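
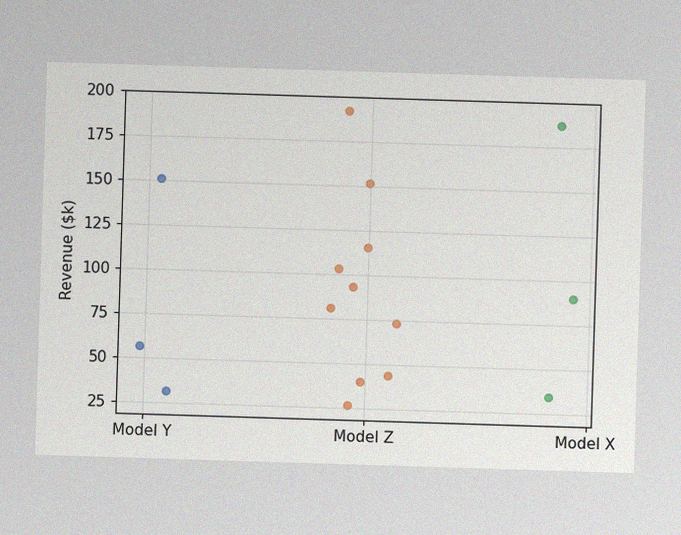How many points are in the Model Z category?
The image has some photo noise and uneven lighting. Counting the markers in the Model Z column gives 10.

10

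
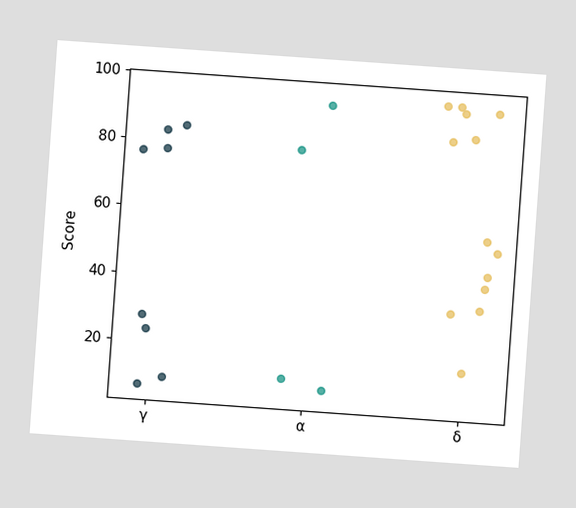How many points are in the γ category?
The chart is tilted about 4° clockwise. Counting the markers in the γ column gives 8.

8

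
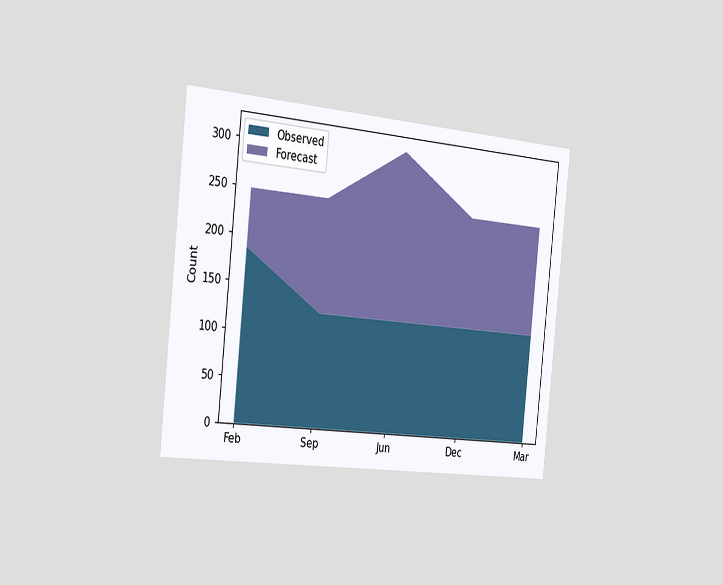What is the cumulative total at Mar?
The chart is tilted about 6° clockwise and viewed slightly from the left. The stacked total at Mar reaches 248.

248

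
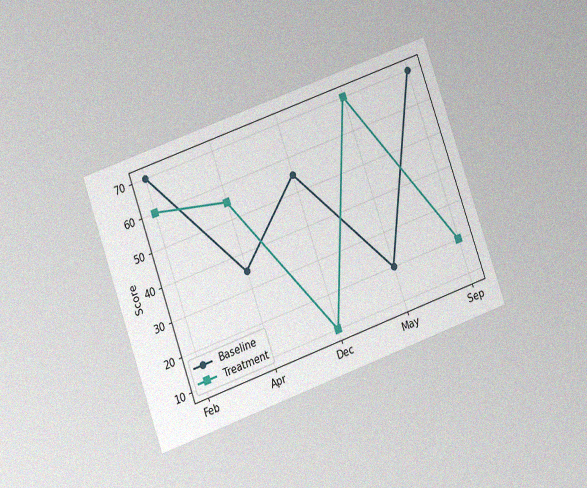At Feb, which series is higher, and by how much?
Baseline, by 10

The chart is tilted about 20° counter-clockwise and viewed at a slight angle, with some photo noise. At Feb, Baseline sits above the other line by 10.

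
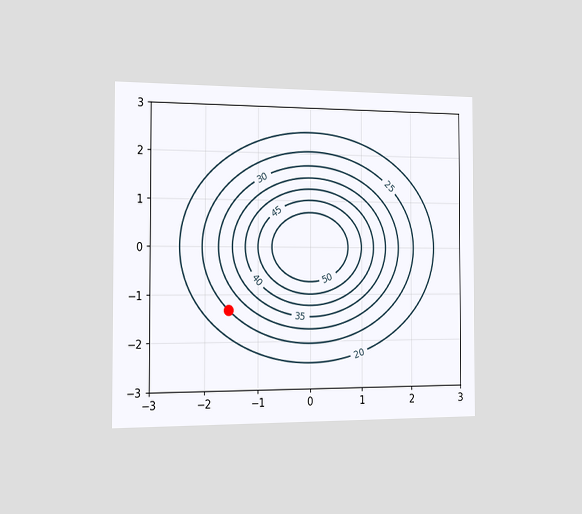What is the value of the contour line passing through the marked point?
The chart is viewed slightly from the left. The marked point sits on the contour labelled 25.

25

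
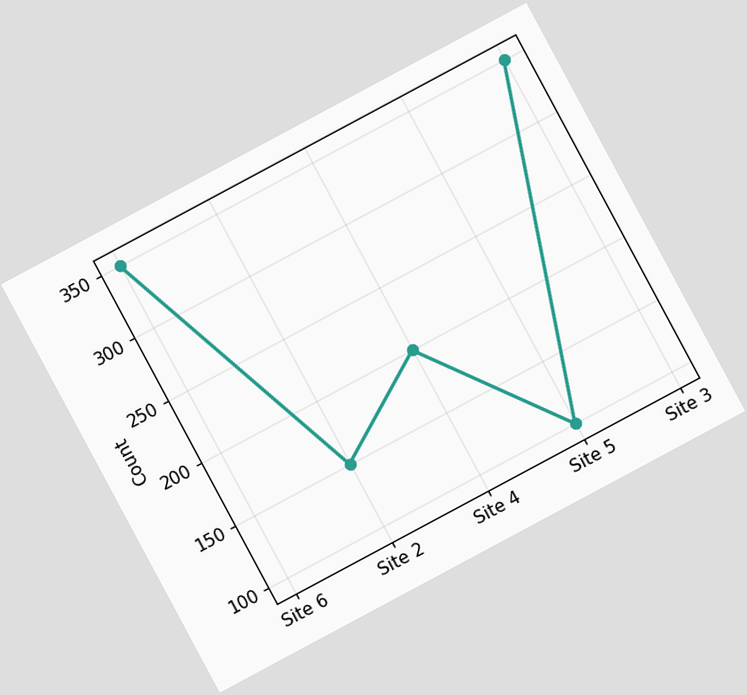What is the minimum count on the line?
The chart is tilted about 28° counter-clockwise. The lowest point is at Site 5, and reading across to the y-axis gives 100.

100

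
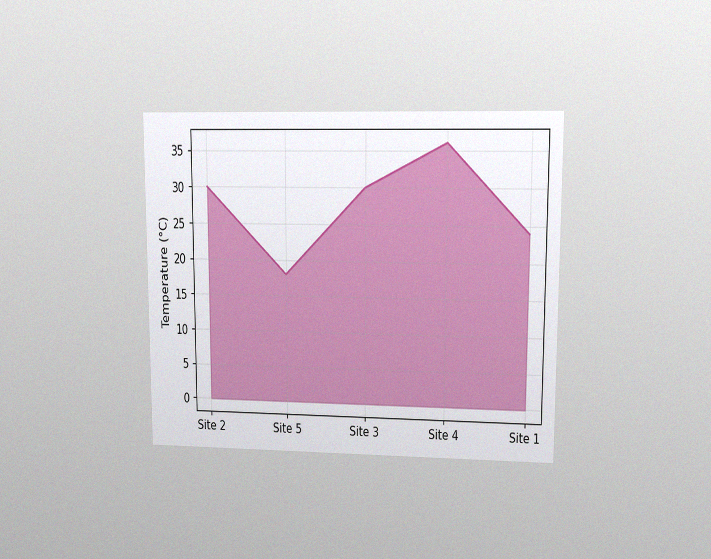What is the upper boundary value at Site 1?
The chart is viewed at a slight angle, with some photo noise. At Site 1 the upper boundary is at 24°C.

24°C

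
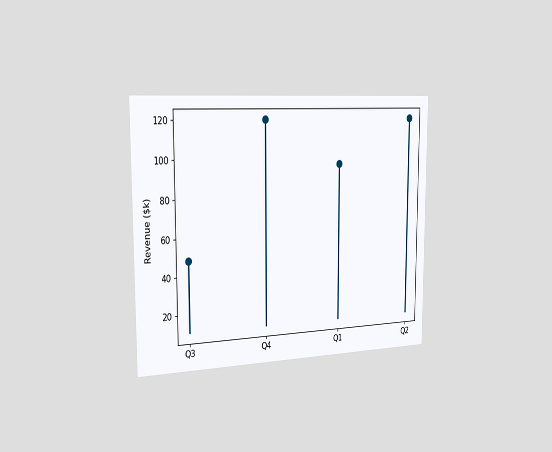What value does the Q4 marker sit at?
$120k

The chart is viewed slightly from the left. The Q4 marker sits at $120k.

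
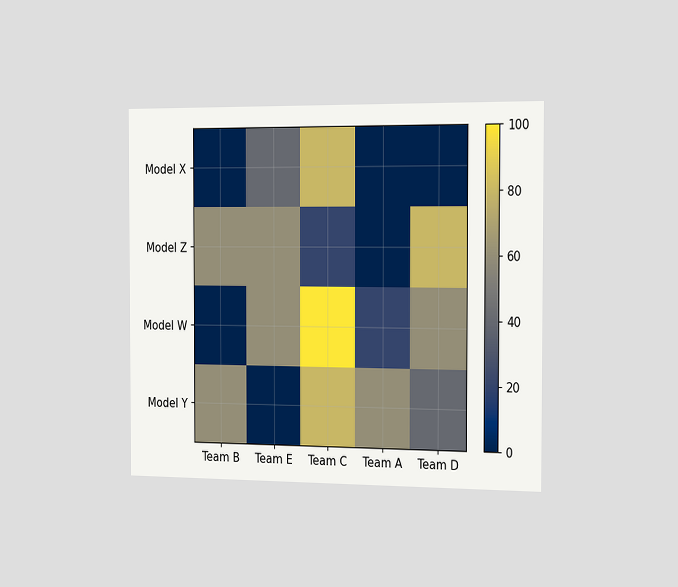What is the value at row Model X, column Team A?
0

The chart is viewed slightly from the right. Matching cell (Model X, Team A) against the colorbar gives 0.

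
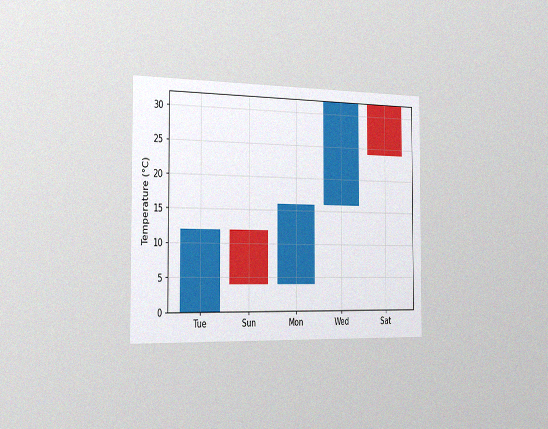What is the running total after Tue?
12°C

The chart is viewed slightly from the left, with some photo noise. After Tue the running total reaches 12°C.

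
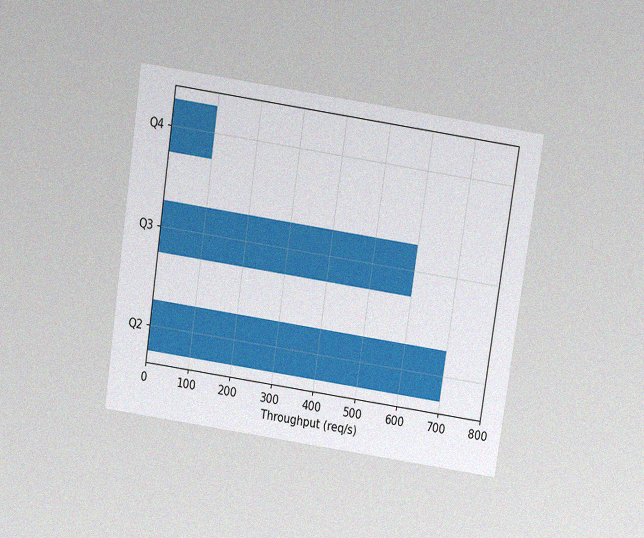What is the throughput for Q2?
The chart is tilted about 8° clockwise and viewed slightly from above, with some photo noise. Reading along the chart's x-axis, the Q2 bar reaches 700req/s.

700req/s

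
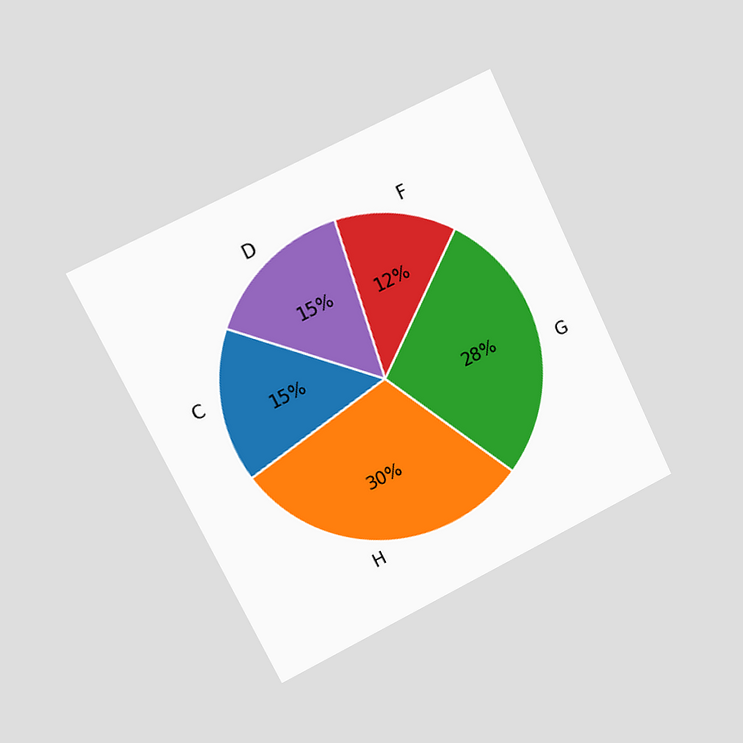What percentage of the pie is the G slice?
The chart is tilted about 26° counter-clockwise and viewed slightly from the left. The G slice takes up 28% of the pie.

28%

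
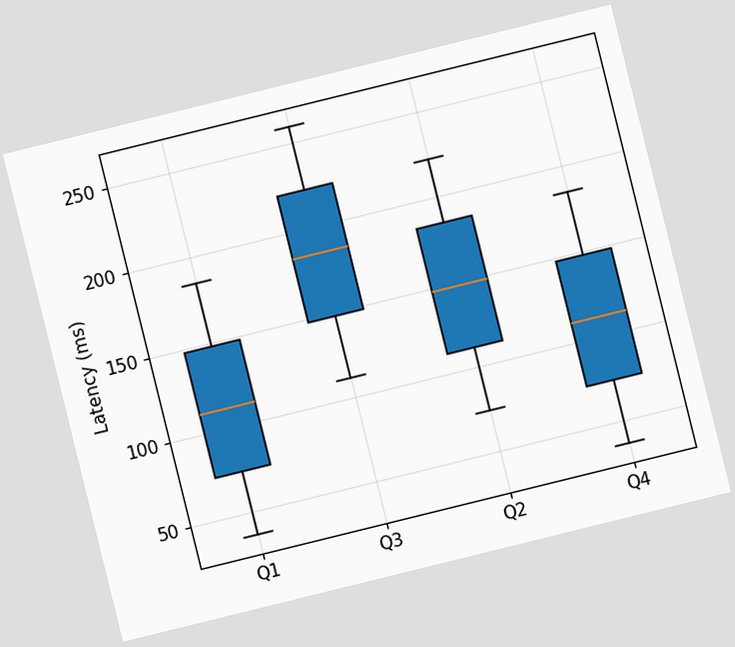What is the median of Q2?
148ms

The chart is tilted about 14° counter-clockwise. The median line in the Q2 box sits at 148ms.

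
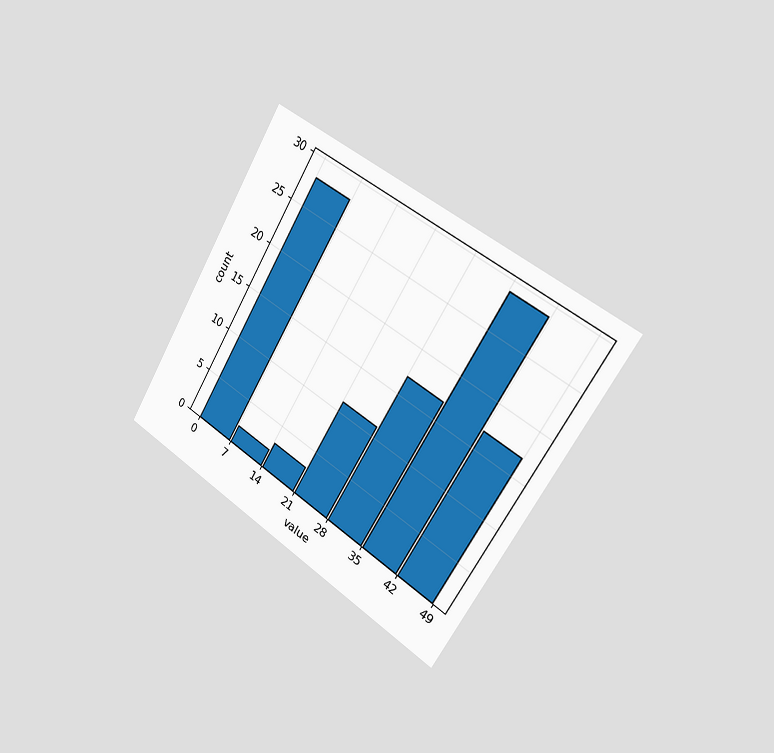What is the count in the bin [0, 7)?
28

The chart is tilted about 31° clockwise and viewed slightly from the right. The [0, 7) bin has height 28.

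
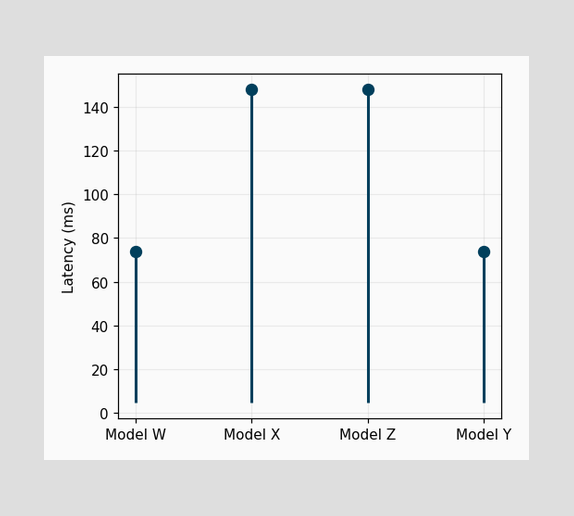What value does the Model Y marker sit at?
74ms

The Model Y marker sits at 74ms.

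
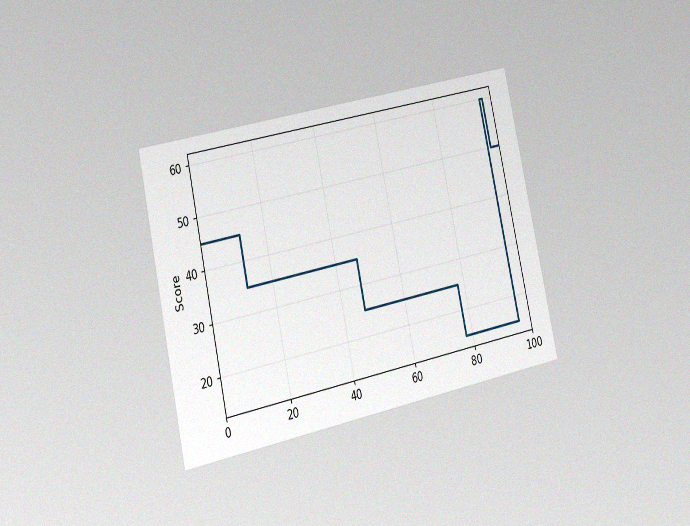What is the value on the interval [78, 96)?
The chart is tilted about 12° counter-clockwise and viewed slightly from the left, with some photo noise. On [78, 96) the step sits at 15.

15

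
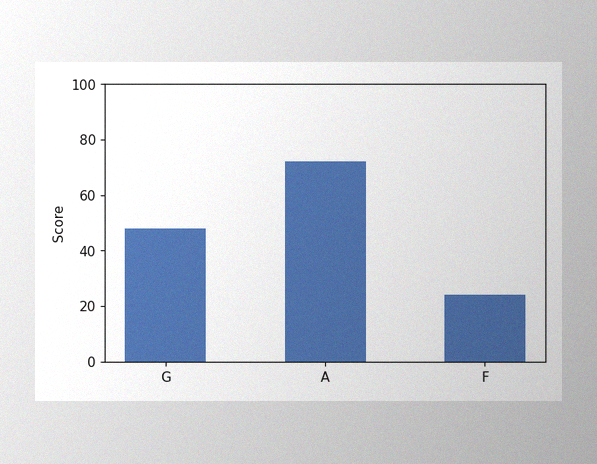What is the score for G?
The image has some photo noise and uneven lighting. Reading along the chart's y-axis, the G bar reaches 48.

48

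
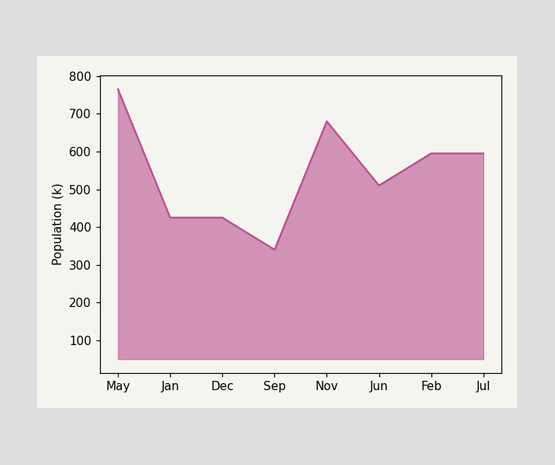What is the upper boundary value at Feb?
595k

At Feb the upper boundary is at 595k.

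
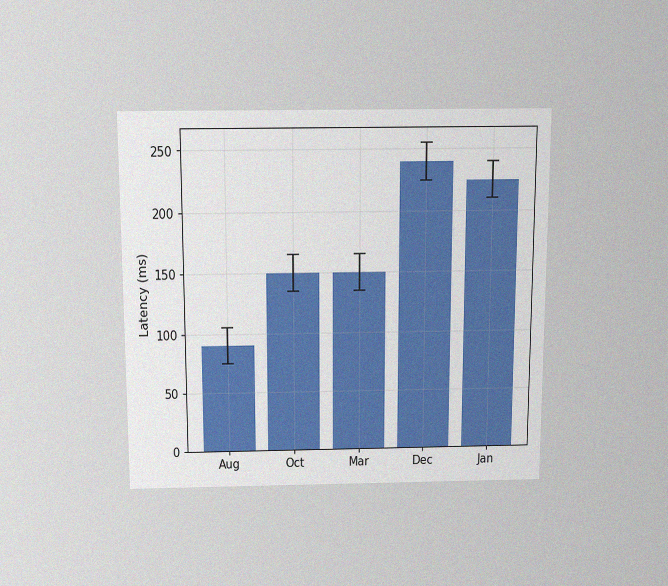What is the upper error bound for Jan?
240ms

The chart is viewed slightly from above, with some photo noise. The Jan bar's upper whisker reaches 240ms.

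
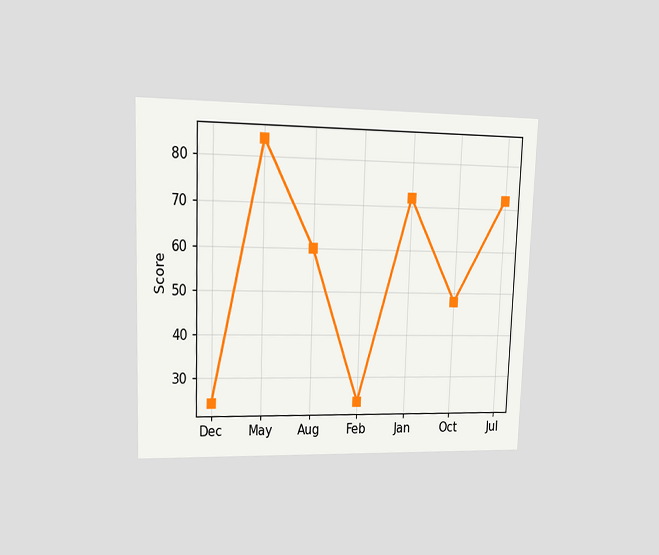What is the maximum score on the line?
The chart is tilted about 2° clockwise and viewed at a slight angle. The highest point is at May, and reading across to the y-axis gives 84.

84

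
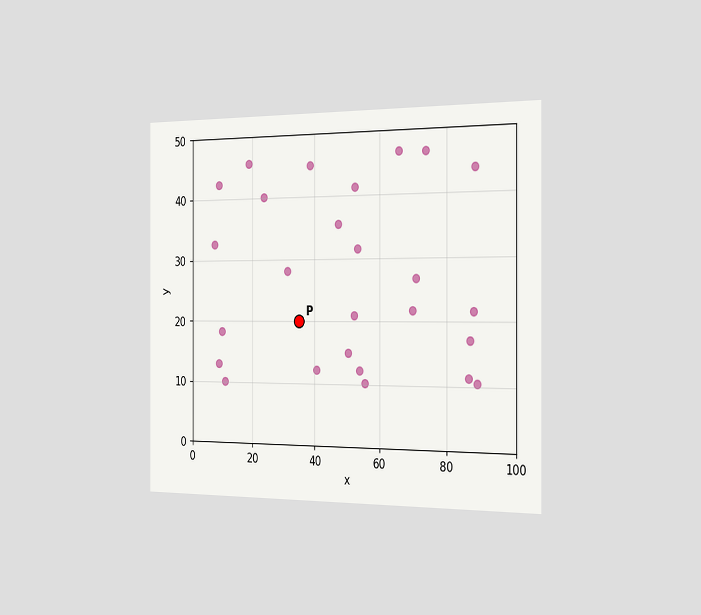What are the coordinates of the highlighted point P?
The chart is viewed slightly from the right. Following the gridlines from P to each axis, P sits at (35, 20).

(35, 20)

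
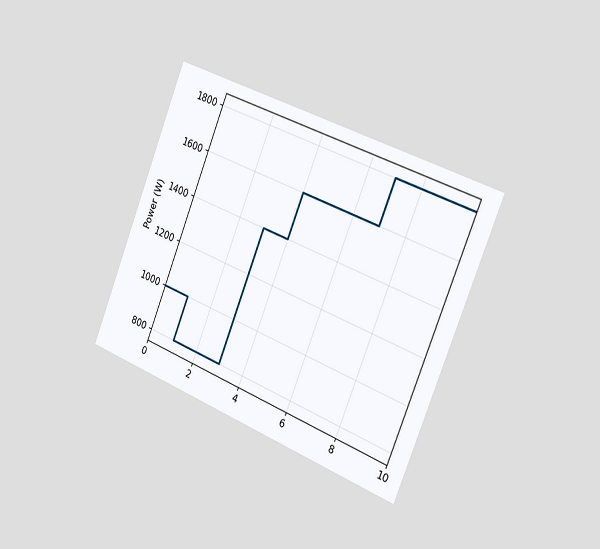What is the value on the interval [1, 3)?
The chart is tilted about 22° clockwise and viewed slightly from the right. On [1, 3) the step sits at 800W.

800W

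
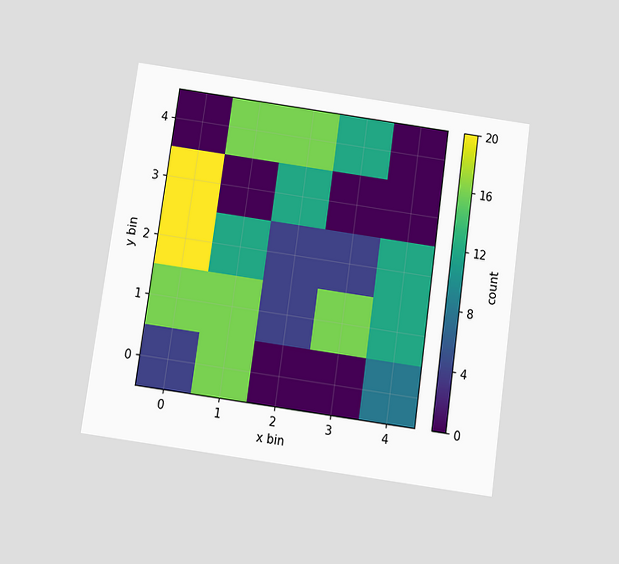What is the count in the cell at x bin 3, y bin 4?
12

The chart is tilted about 8° clockwise and viewed slightly from below. Matching the cell (3, 4) against the colorbar gives 12.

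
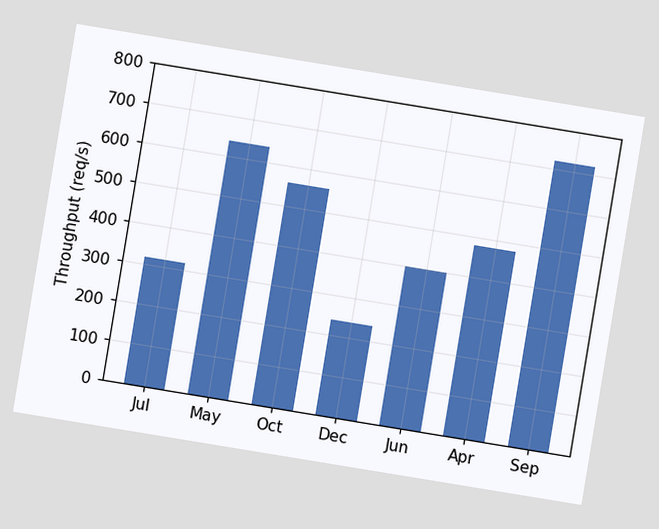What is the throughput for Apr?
The chart is tilted about 9° clockwise. Reading along the chart's y-axis, the Apr bar reaches 480req/s.

480req/s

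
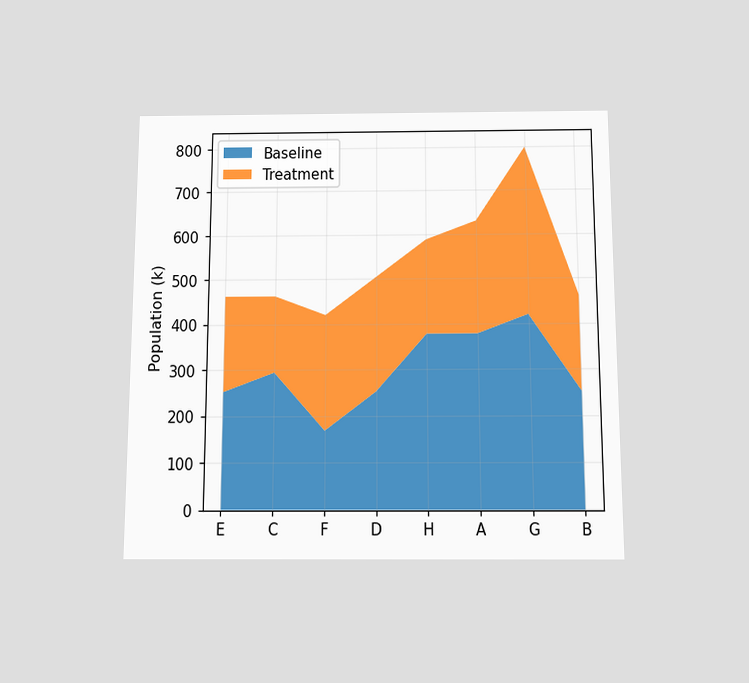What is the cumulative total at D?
The chart is viewed slightly from below. The stacked total at D reaches 504k.

504k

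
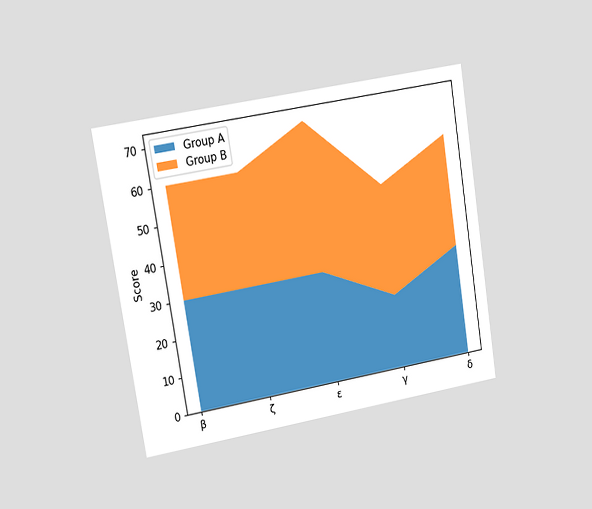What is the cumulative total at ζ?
60

The chart is tilted about 9° counter-clockwise and viewed at a slight angle. The stacked total at ζ reaches 60.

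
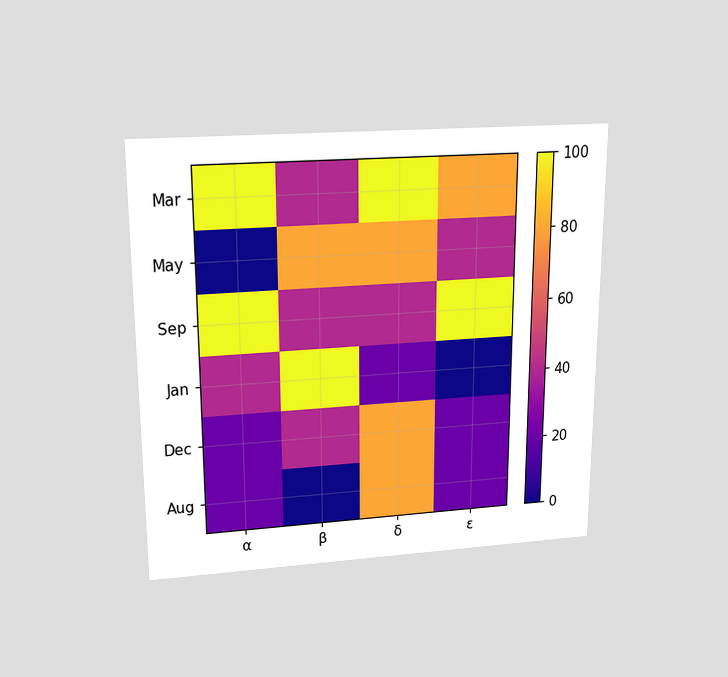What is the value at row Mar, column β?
40

The chart is viewed slightly from above. Matching cell (Mar, β) against the colorbar gives 40.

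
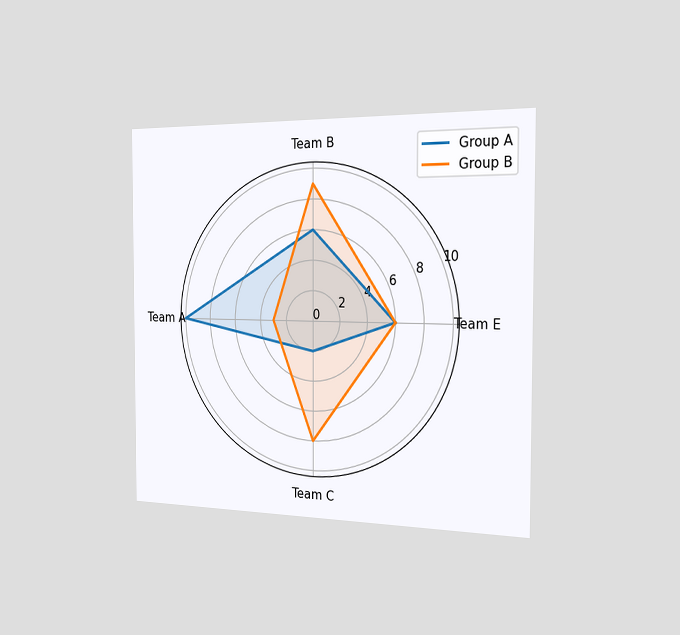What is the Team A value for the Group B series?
3

The chart is viewed slightly from the right. On the Team A axis, Group B reaches 3.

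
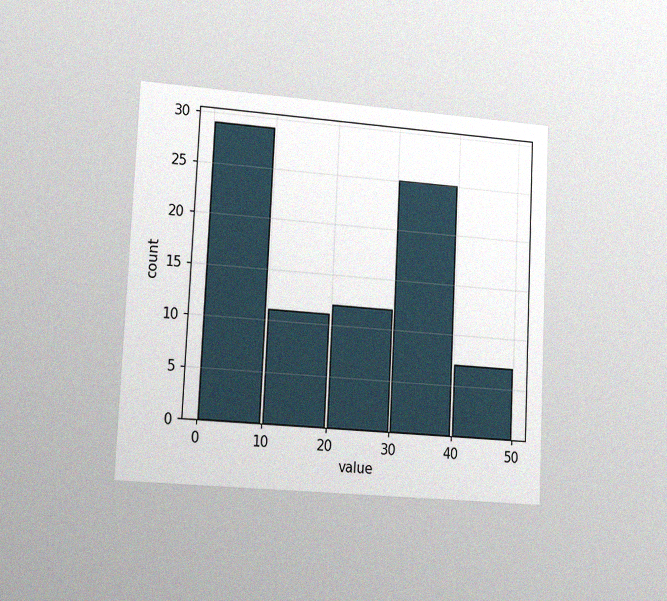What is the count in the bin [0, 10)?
29

The chart is tilted about 3° clockwise and viewed slightly from the left, with some photo noise. The [0, 10) bin has height 29.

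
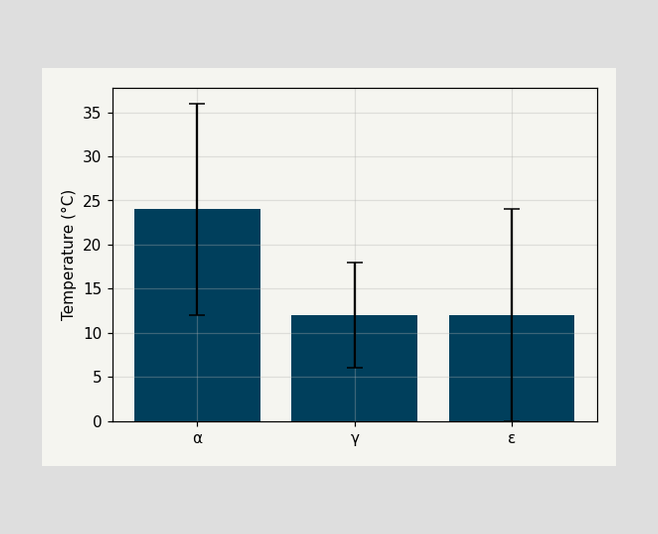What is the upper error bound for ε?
24°C

The ε bar's upper whisker reaches 24°C.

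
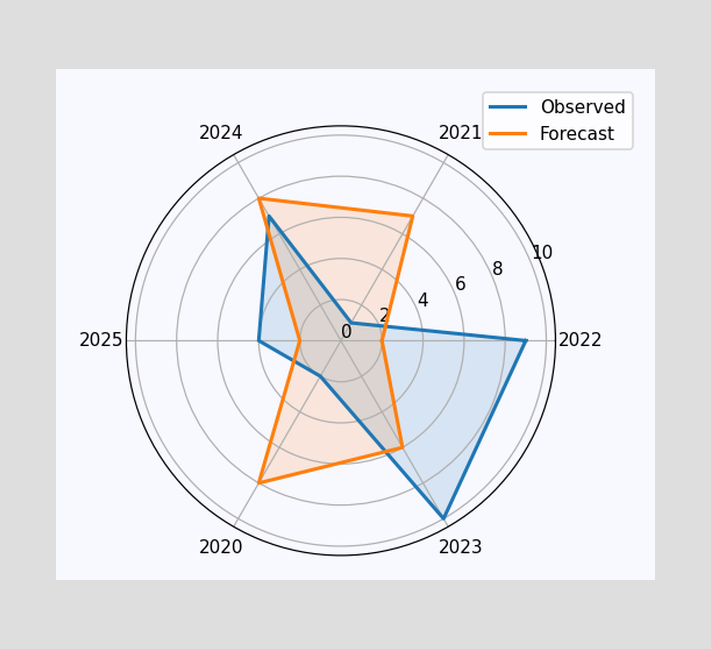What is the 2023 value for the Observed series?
On the 2023 axis, Observed reaches 10.

10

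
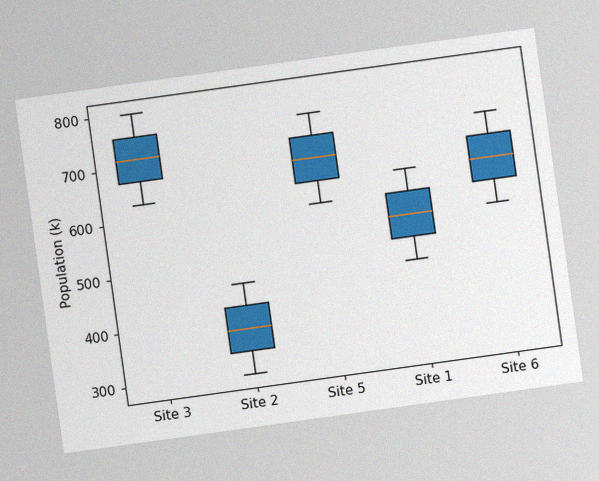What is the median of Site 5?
The chart is tilted about 8° counter-clockwise, with some photo noise. The median line in the Site 5 box sits at 672k.

672k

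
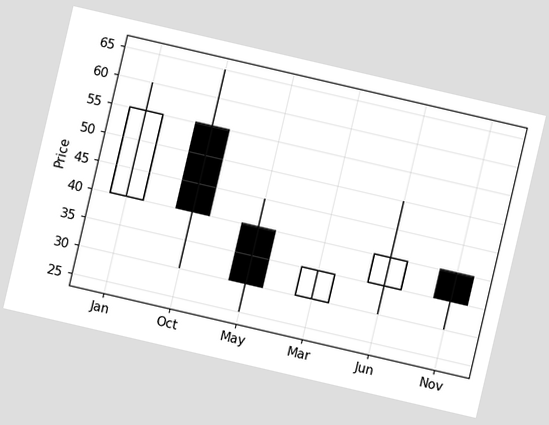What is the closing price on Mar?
35

The chart is tilted about 13° clockwise. The Mar candle closes at 35.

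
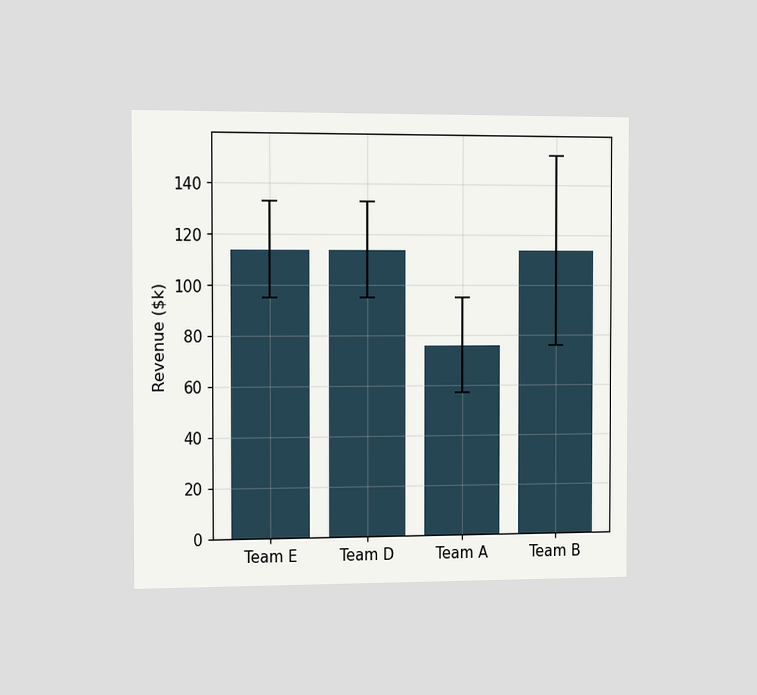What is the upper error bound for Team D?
$133k

The chart is viewed slightly from the left. The Team D bar's upper whisker reaches $133k.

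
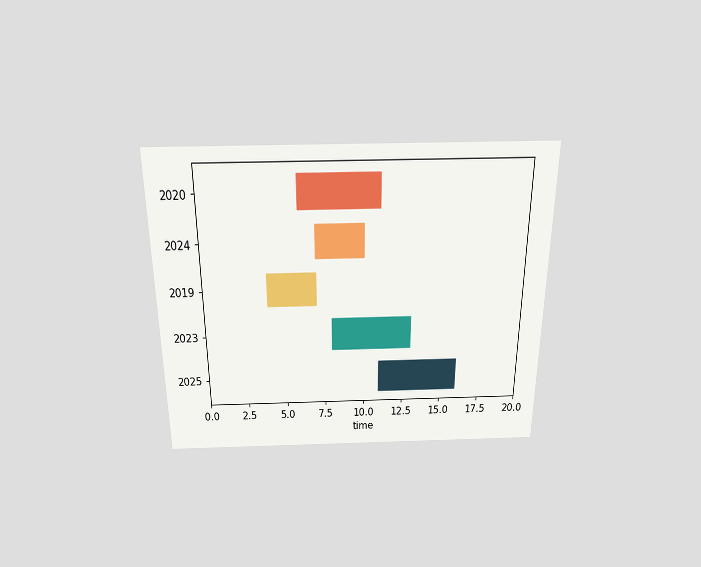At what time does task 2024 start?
The chart is viewed slightly from above. The 2024 bar begins at t=7.

7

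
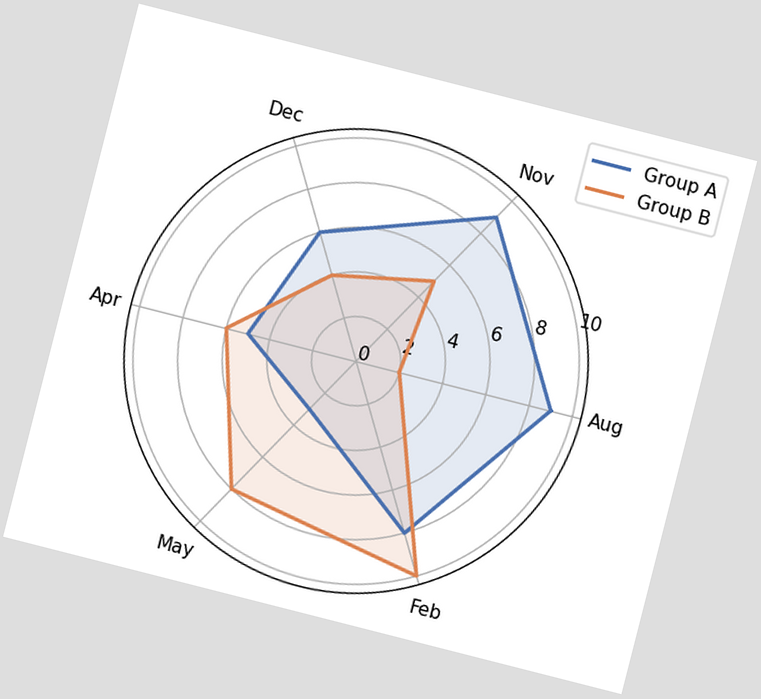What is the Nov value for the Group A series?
The chart is tilted about 14° clockwise. On the Nov axis, Group A reaches 9.

9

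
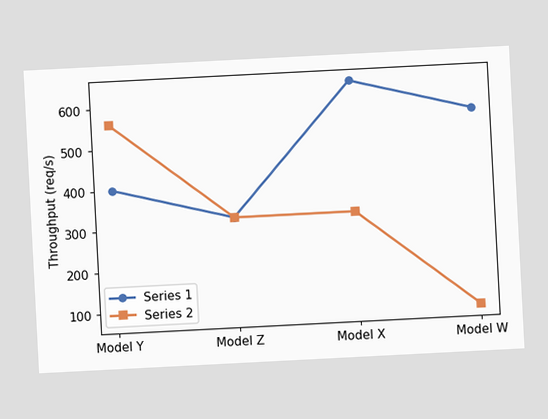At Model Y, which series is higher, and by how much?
The chart is tilted about 3° counter-clockwise. At Model Y, Series 2 sits above the other line by 160req/s.

Series 2, by 160req/s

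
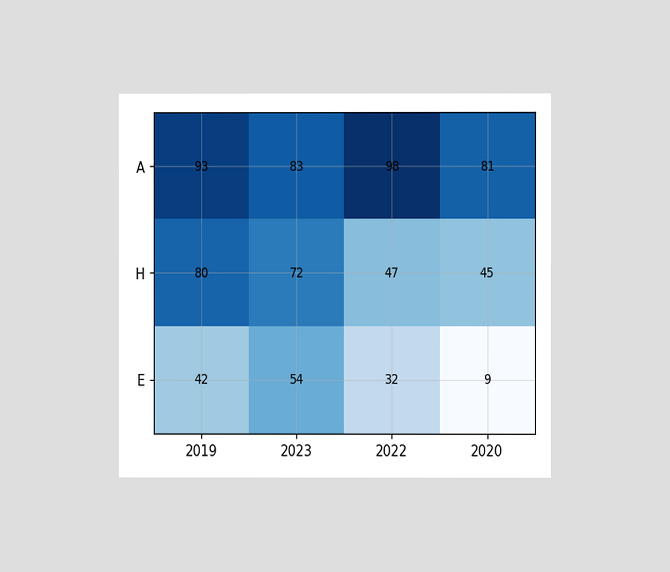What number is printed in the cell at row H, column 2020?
45

The chart is viewed at a slight angle. The (H, 2020) cell reads 45.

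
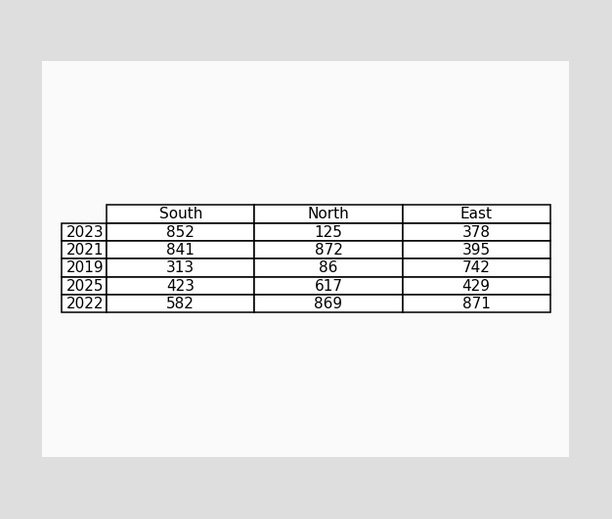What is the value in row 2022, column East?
The (2022, East) cell reads 871.

871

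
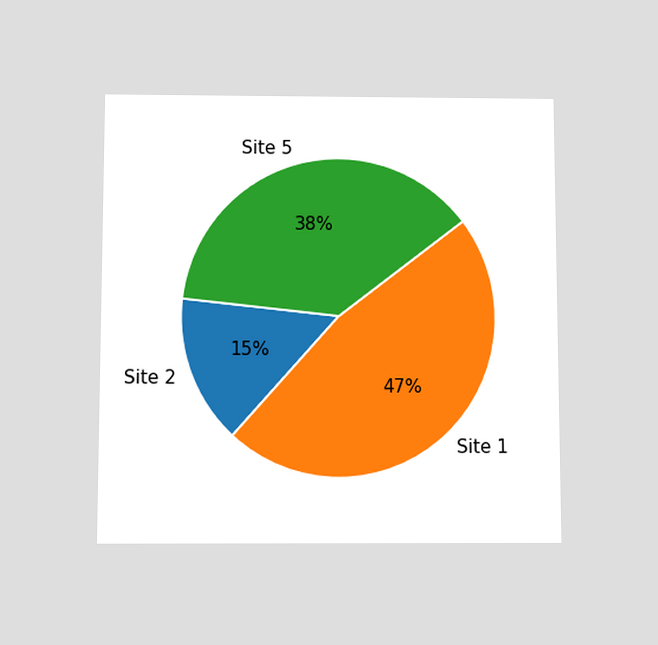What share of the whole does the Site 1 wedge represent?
The chart is viewed slightly from below. The Site 1 slice takes up 47% of the pie.

47%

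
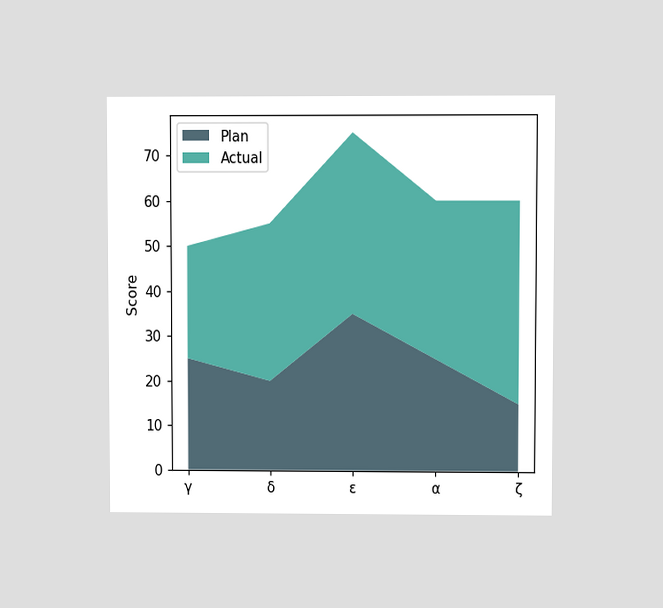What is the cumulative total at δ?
55

The chart is viewed at a slight angle. The stacked total at δ reaches 55.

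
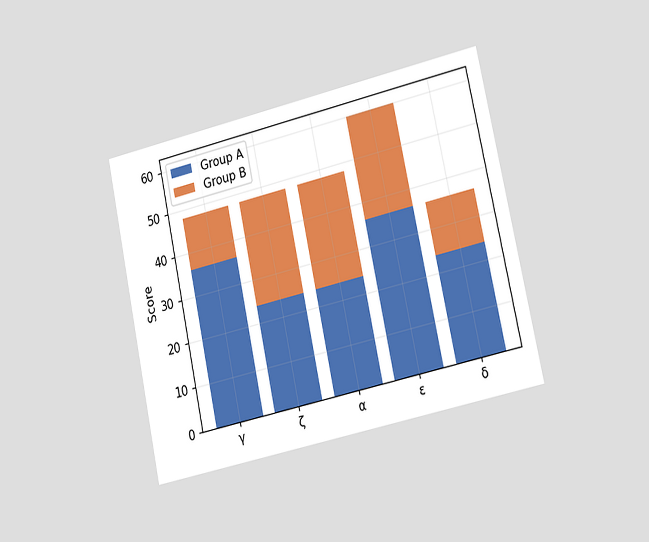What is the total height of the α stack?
The chart is tilted about 12° counter-clockwise and viewed slightly from the right. The α stack's top reaches 48 on the y-axis.

48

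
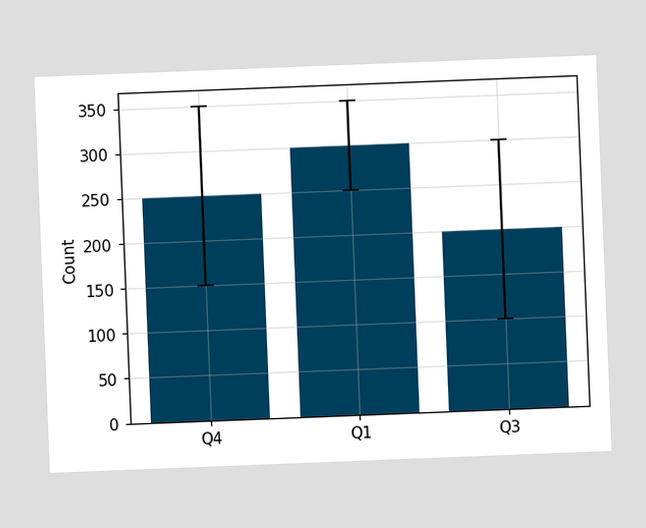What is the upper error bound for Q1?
350

The chart is tilted about 2° counter-clockwise. The Q1 bar's upper whisker reaches 350.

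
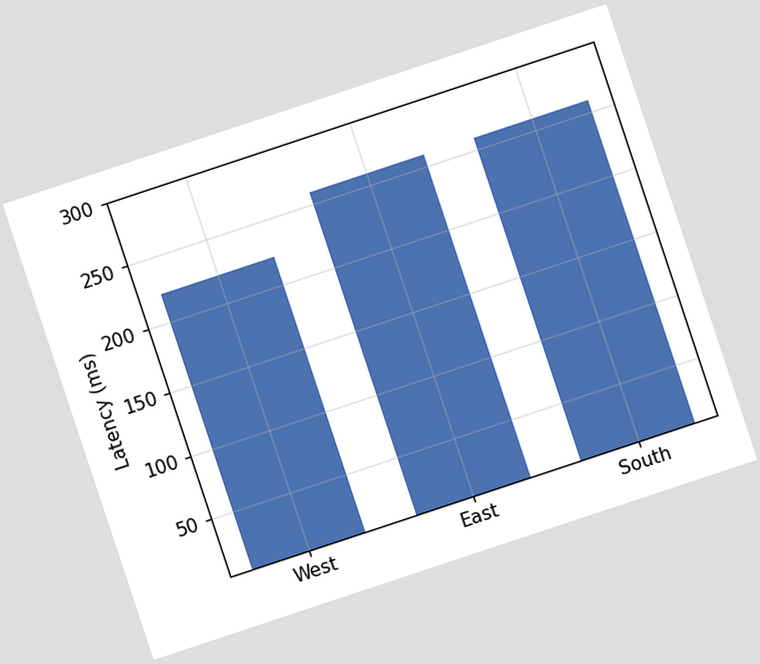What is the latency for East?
The chart is tilted about 18° counter-clockwise. Reading along the chart's y-axis, the East bar reaches 259ms.

259ms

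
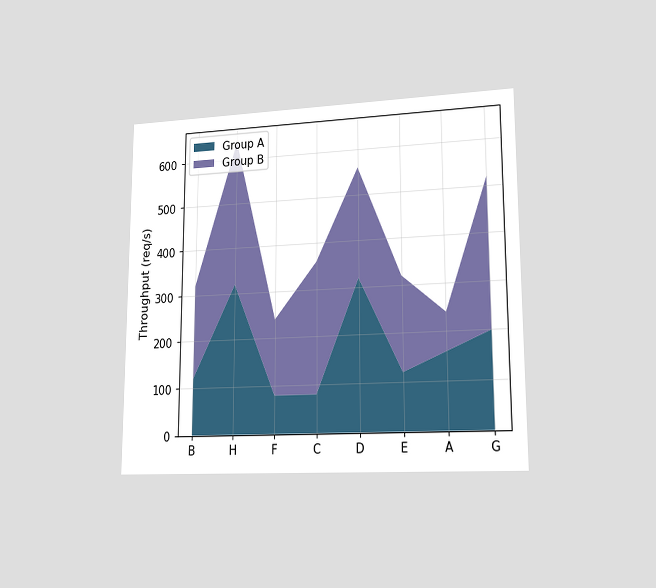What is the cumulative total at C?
The chart is viewed at a slight angle. The stacked total at C reaches 360req/s.

360req/s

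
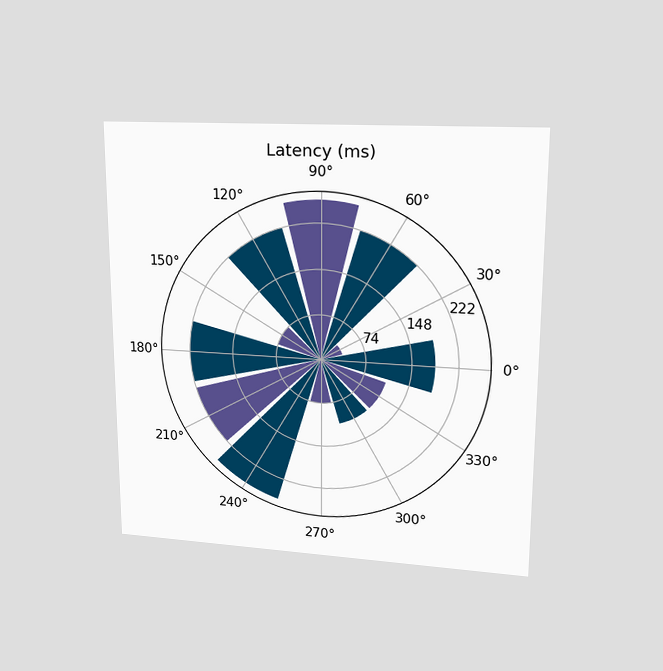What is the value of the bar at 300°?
111ms

The chart is viewed at a slight angle. The bar at 300° reaches 111ms on the radial axis.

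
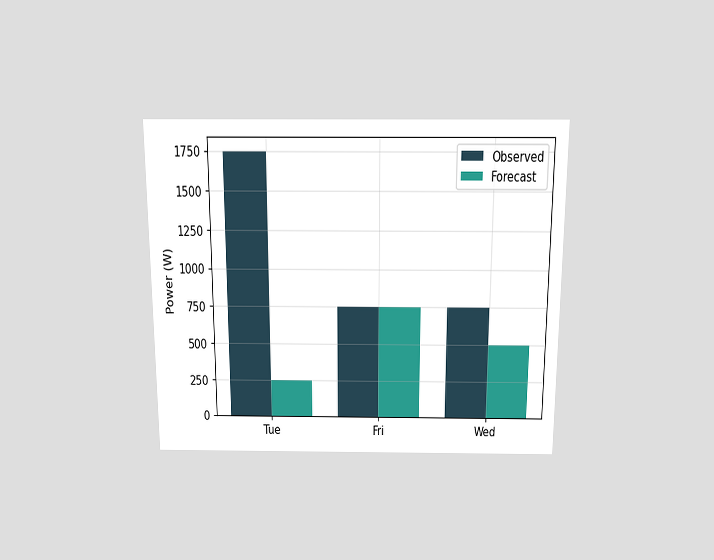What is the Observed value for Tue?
The chart is viewed slightly from above. The Observed bar at Tue reaches 1750W on the y-axis.

1750W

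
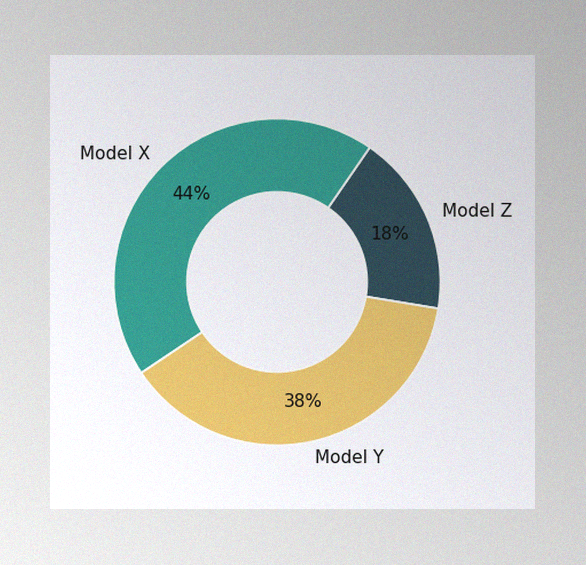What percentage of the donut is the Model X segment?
44%

The image has some photo noise and uneven lighting. The Model X segment takes up 44% of the ring.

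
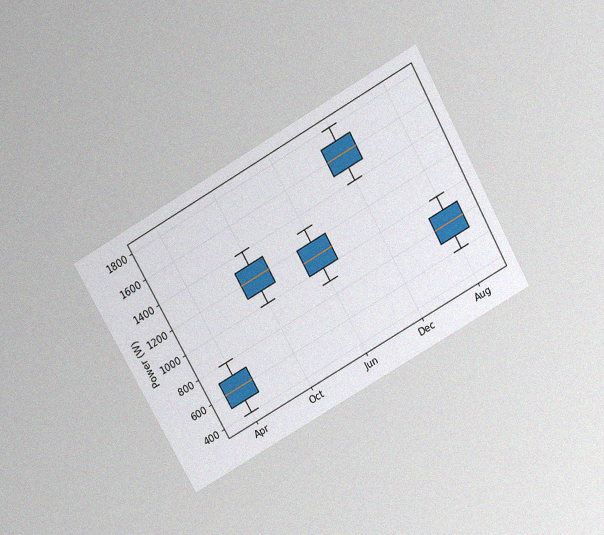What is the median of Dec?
1600W

The chart is tilted about 29° counter-clockwise and viewed slightly from above, with some photo noise. The median line in the Dec box sits at 1600W.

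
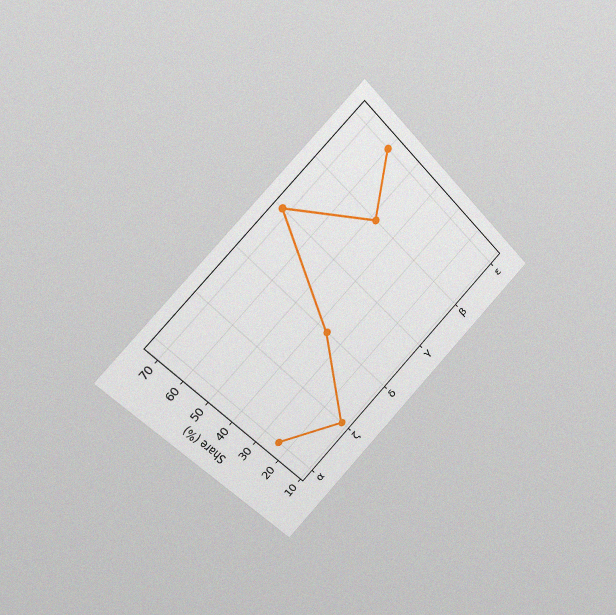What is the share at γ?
The chart is tilted about 44° counter-clockwise and viewed slightly from the left, with some photo noise. At γ, the line is at 72%.

72%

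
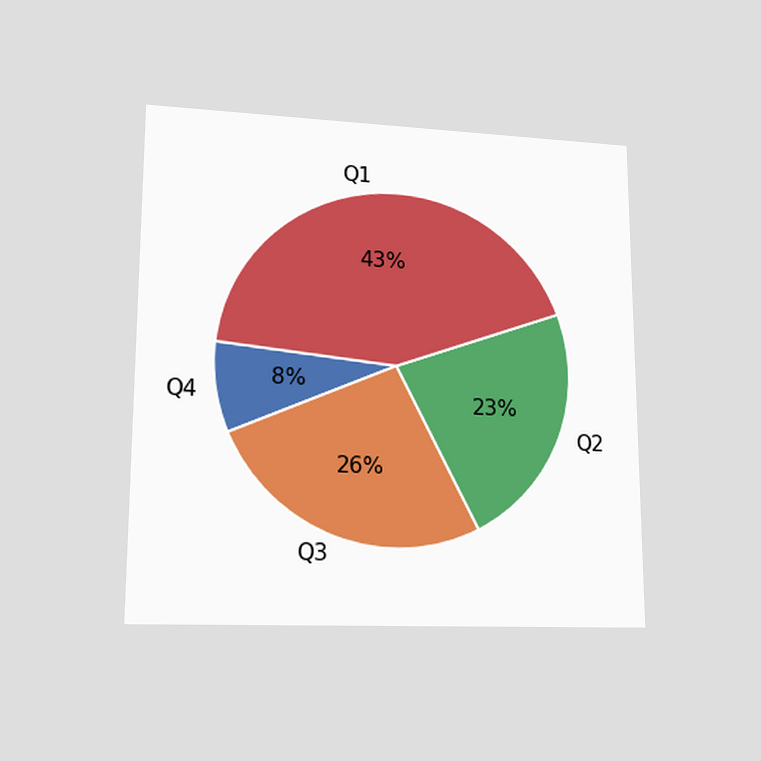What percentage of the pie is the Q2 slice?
23%

The chart is viewed at a slight angle. The Q2 slice takes up 23% of the pie.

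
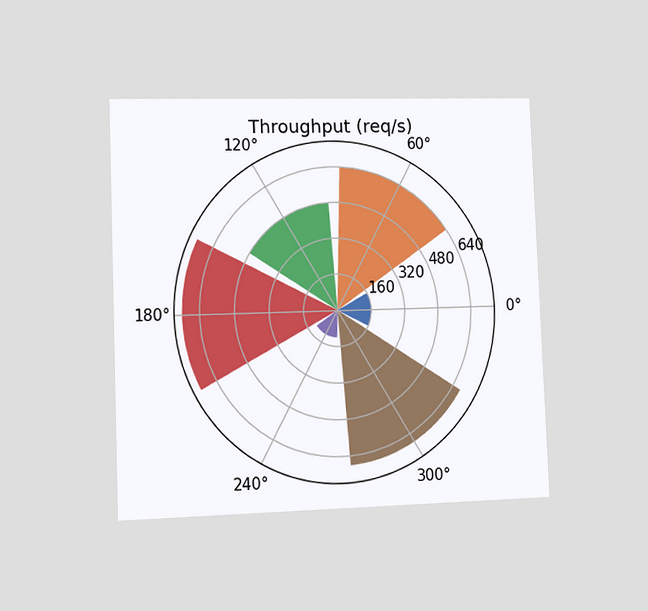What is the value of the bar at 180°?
The chart is tilted about 2° counter-clockwise and viewed slightly from the left. The bar at 180° reaches 720req/s on the radial axis.

720req/s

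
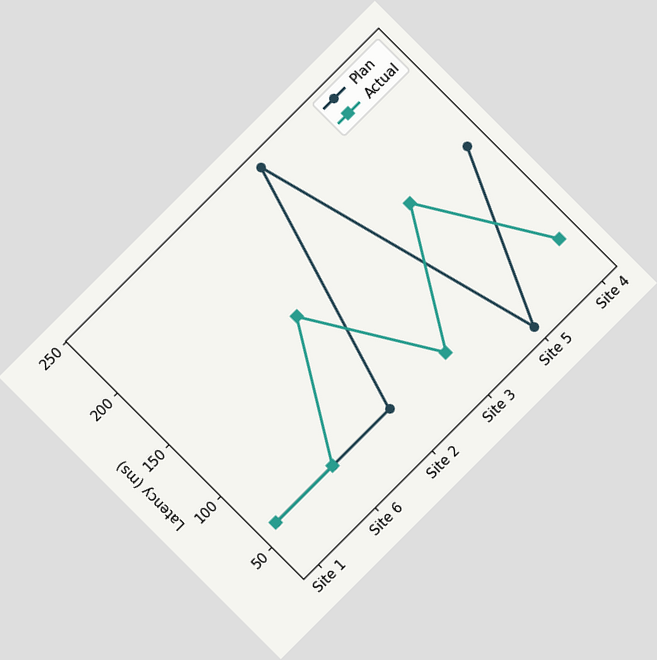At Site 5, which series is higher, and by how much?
Actual, by 120ms

The chart is tilted about 45° counter-clockwise. At Site 5, Actual sits above the other line by 120ms.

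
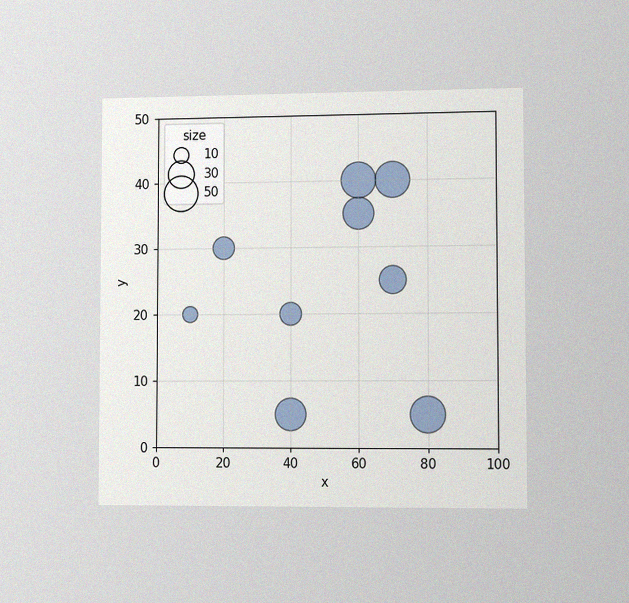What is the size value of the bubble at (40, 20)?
The chart is viewed slightly from the right, with some photo noise. Matching the bubble at (40, 20) against the size legend gives 20.

20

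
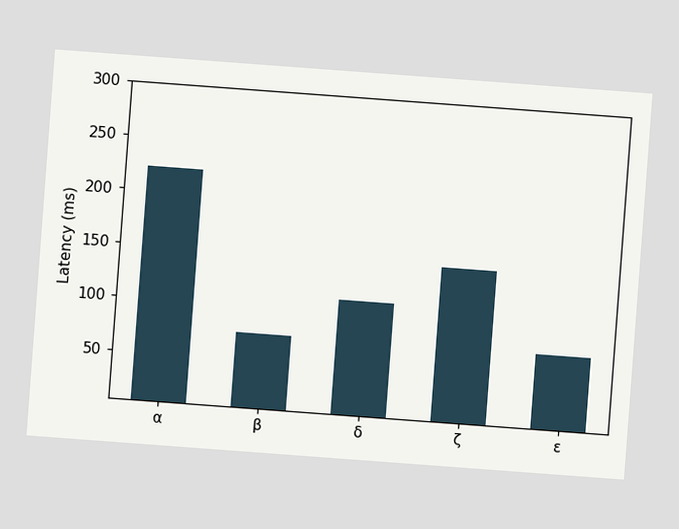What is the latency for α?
222ms

The chart is tilted about 4° clockwise. Reading along the chart's y-axis, the α bar reaches 222ms.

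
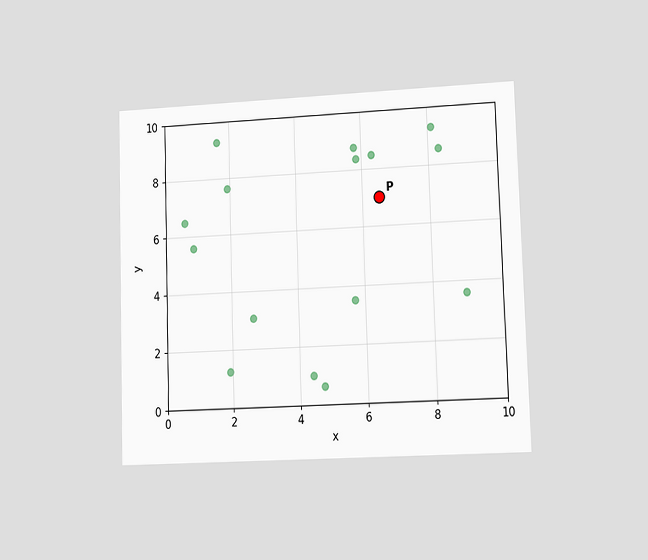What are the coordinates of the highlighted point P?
(6.5, 7)

The chart is viewed at a slight angle. Following the gridlines from P to each axis, P sits at (6.5, 7).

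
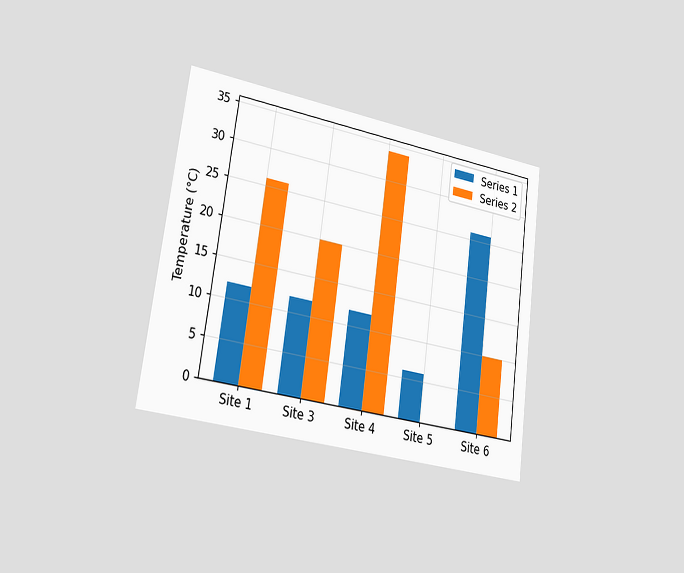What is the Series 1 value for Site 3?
12°C

The chart is tilted about 8° clockwise and viewed slightly from the left. The Series 1 bar at Site 3 reaches 12°C on the y-axis.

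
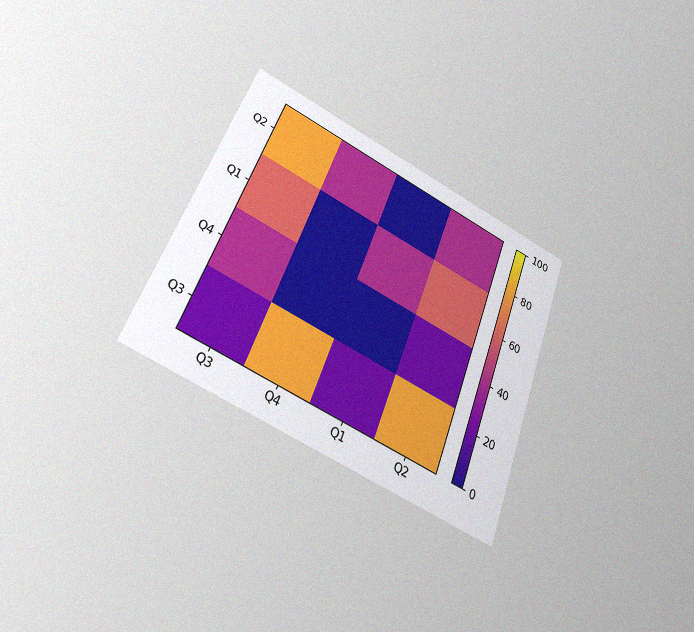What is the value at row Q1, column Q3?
60

The chart is tilted about 21° clockwise and viewed at a slight angle, with some photo noise. Matching cell (Q1, Q3) against the colorbar gives 60.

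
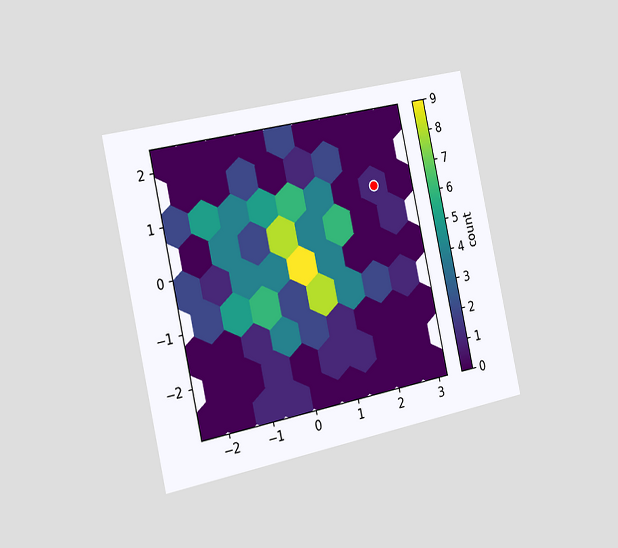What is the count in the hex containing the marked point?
1

The chart is tilted about 12° counter-clockwise and viewed slightly from the left. The marked hex reads 1 on the colorbar.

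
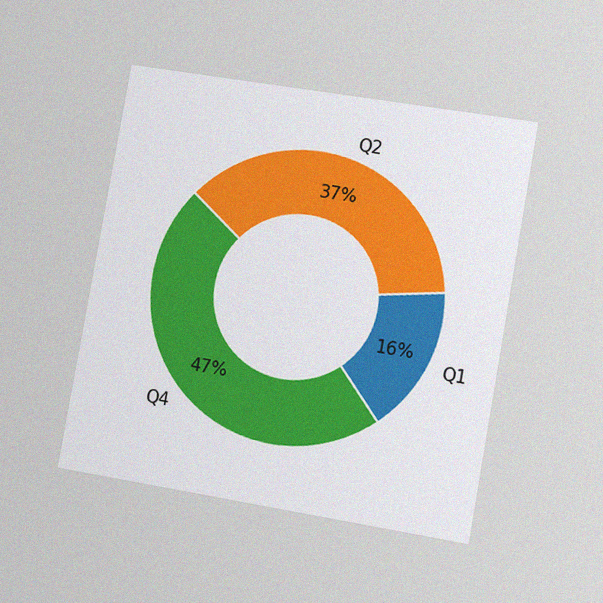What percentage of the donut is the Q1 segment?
The chart is tilted about 10° clockwise and viewed slightly from the right, with some photo noise. The Q1 segment takes up 16% of the ring.

16%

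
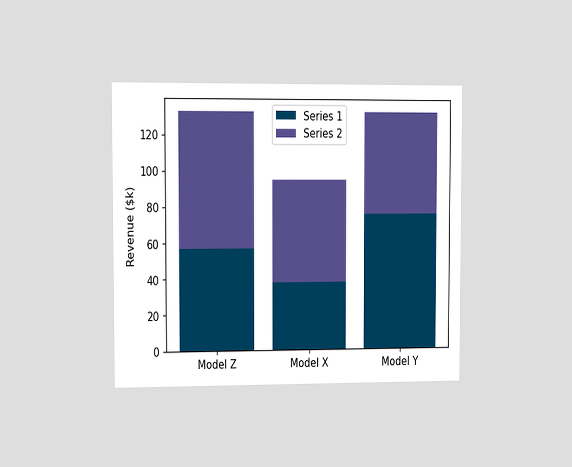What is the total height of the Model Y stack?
$133k

The chart is viewed slightly from the left. The Model Y stack's top reaches $133k on the y-axis.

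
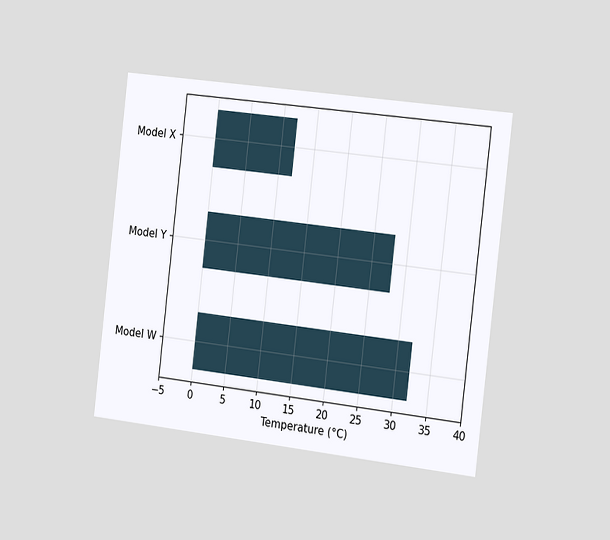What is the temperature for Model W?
The chart is tilted about 7° clockwise and viewed slightly from the right. Reading along the chart's x-axis, the Model W bar reaches 32°C.

32°C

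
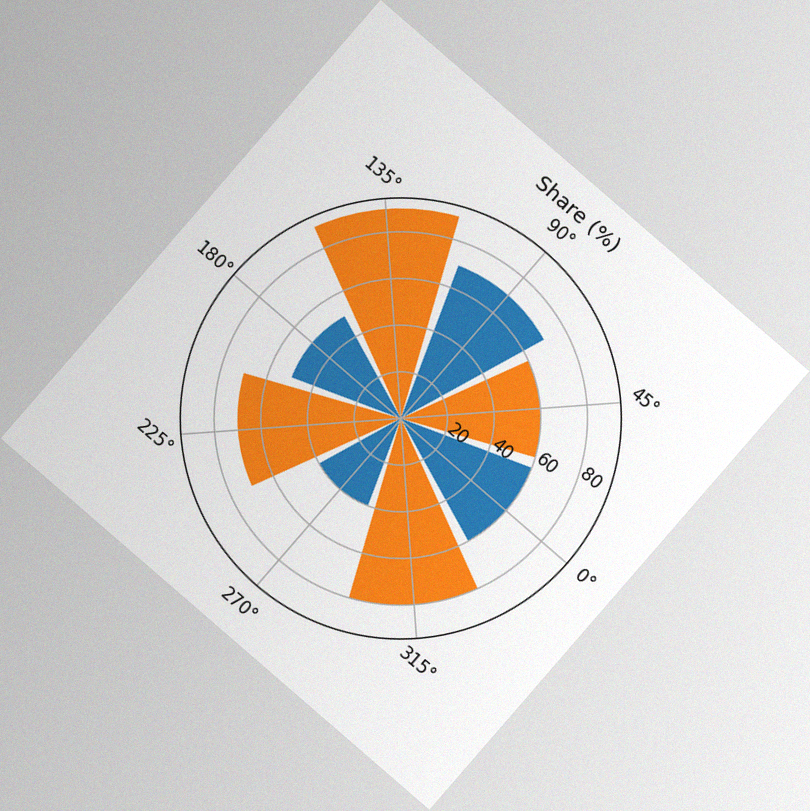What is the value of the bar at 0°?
60%

The chart is tilted about 41° clockwise, with some photo noise. The bar at 0° reaches 60% on the radial axis.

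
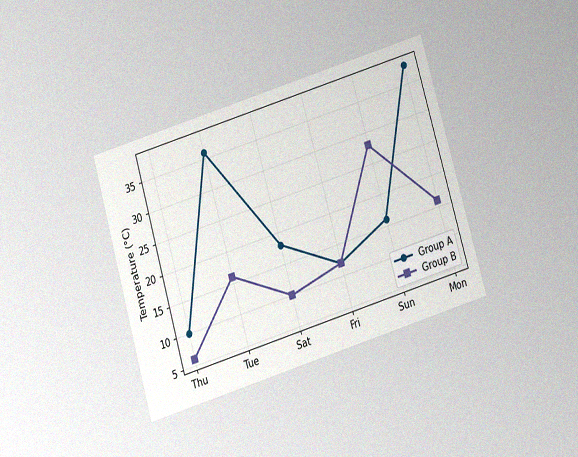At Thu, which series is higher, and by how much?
Group A, by 4°C

The chart is tilted about 16° counter-clockwise and viewed slightly from below, with some photo noise. At Thu, Group A sits above the other line by 4°C.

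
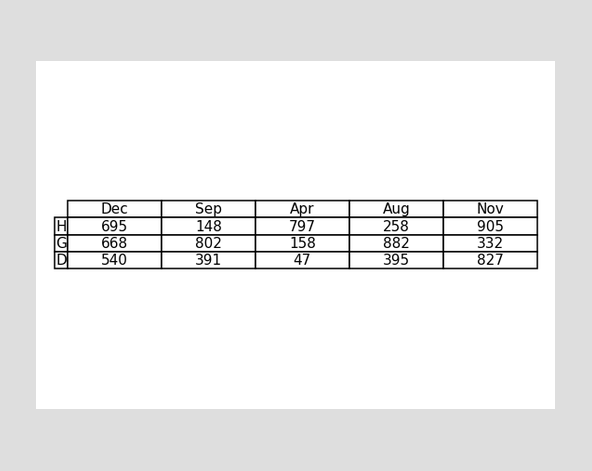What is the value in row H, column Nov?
The (H, Nov) cell reads 905.

905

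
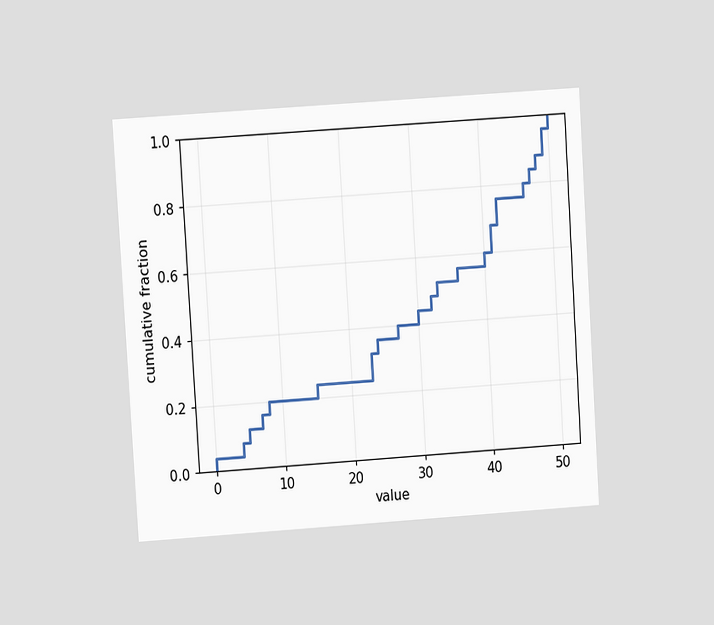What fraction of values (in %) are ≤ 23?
The chart is tilted about 4° counter-clockwise and viewed at a slight angle. At x=23 the ECDF step is at 32%.

32%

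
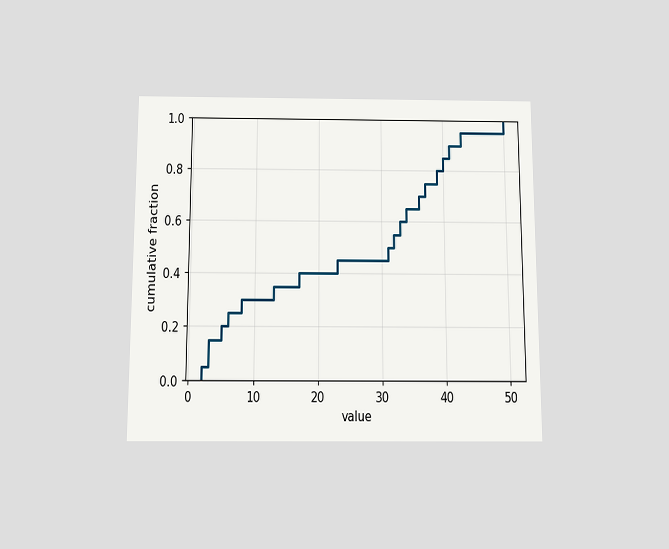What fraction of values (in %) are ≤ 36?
70%

The chart is viewed slightly from below. At x=36 the ECDF step is at 70%.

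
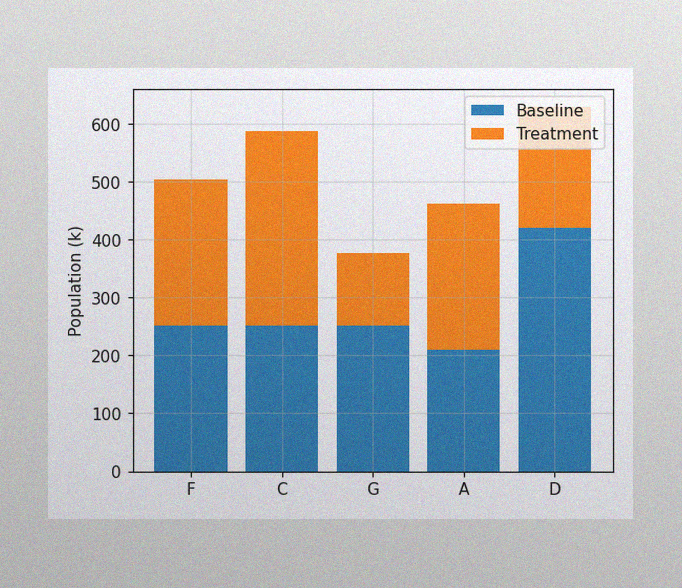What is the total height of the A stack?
462k

The image has some photo noise and uneven lighting. The A stack's top reaches 462k on the y-axis.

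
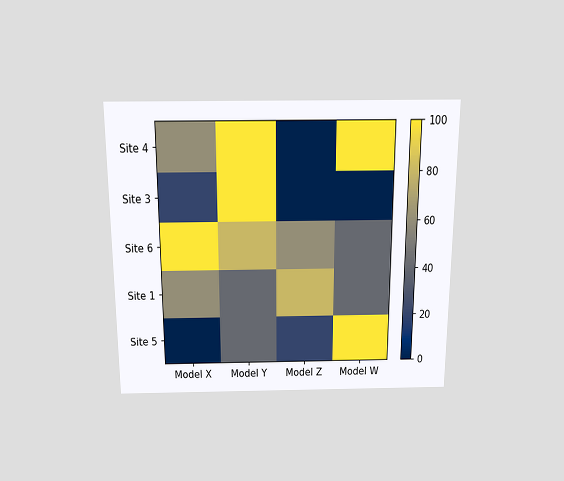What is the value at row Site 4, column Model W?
The chart is viewed slightly from above. Matching cell (Site 4, Model W) against the colorbar gives 100.

100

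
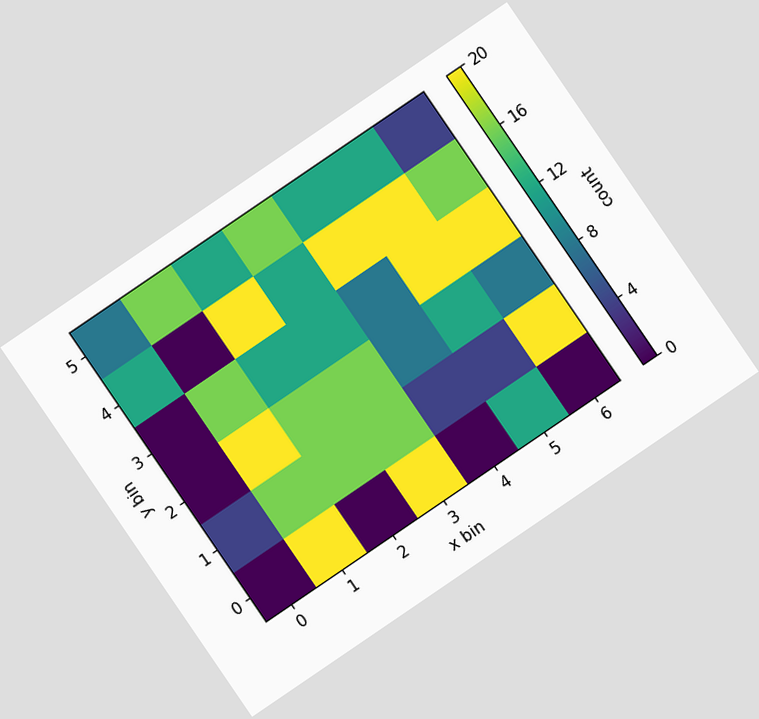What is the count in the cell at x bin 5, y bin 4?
The chart is tilted about 34° counter-clockwise. Matching the cell (5, 4) against the colorbar gives 20.

20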